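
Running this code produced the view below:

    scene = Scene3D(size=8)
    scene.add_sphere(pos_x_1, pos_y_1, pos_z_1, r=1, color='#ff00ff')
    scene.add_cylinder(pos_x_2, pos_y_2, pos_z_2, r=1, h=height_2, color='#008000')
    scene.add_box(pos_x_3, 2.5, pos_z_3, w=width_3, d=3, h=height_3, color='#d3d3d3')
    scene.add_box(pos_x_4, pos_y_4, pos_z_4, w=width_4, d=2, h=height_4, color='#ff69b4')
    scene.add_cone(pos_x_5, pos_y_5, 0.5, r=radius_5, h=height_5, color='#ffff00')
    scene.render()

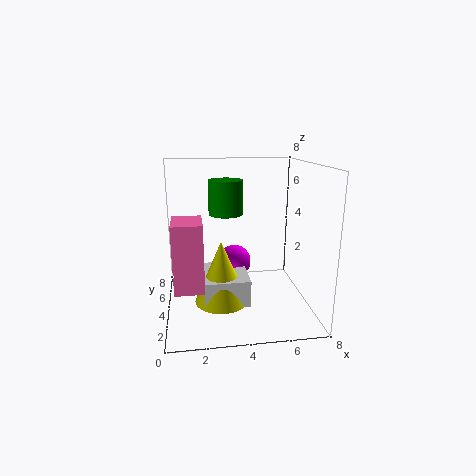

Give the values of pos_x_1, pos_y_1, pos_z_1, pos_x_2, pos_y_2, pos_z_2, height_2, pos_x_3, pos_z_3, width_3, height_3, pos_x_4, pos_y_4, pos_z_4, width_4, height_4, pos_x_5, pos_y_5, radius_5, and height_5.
pos_x_1 = 4, pos_y_1 = 5.5, pos_z_1 = 2, pos_x_2 = 3.5, pos_y_2 = 5.5, pos_z_2 = 5, height_2 = 2, pos_x_3 = 2, pos_z_3 = 0.5, width_3 = 2.5, height_3 = 1.5, pos_x_4 = 0.5, pos_y_4 = 1.5, pos_z_4 = 2, width_4 = 1.5, height_4 = 3.5, pos_x_5 = 3, pos_y_5 = 3.5, radius_5 = 1.5, height_5 = 3.5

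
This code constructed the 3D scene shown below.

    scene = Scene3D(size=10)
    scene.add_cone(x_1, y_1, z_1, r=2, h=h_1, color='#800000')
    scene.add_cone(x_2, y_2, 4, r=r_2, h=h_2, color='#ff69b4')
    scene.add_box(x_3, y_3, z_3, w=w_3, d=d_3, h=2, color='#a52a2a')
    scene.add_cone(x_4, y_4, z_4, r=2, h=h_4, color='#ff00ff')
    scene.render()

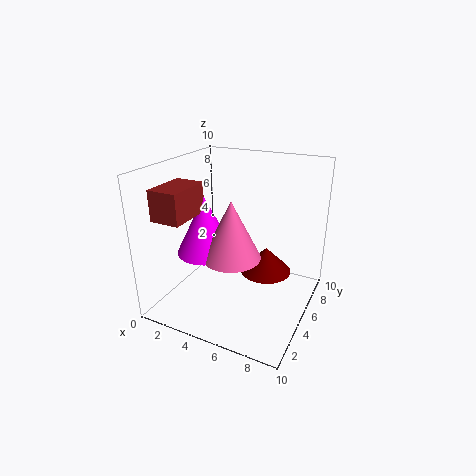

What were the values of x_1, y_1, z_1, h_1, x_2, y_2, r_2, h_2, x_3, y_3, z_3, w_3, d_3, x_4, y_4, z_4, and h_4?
x_1 = 6; y_1 = 8; z_1 = 1; h_1 = 2; x_2 = 5; y_2 = 4; r_2 = 2; h_2 = 4; x_3 = 1; y_3 = 1; z_3 = 7; w_3 = 2; d_3 = 3; x_4 = 3; y_4 = 4; z_4 = 4; h_4 = 4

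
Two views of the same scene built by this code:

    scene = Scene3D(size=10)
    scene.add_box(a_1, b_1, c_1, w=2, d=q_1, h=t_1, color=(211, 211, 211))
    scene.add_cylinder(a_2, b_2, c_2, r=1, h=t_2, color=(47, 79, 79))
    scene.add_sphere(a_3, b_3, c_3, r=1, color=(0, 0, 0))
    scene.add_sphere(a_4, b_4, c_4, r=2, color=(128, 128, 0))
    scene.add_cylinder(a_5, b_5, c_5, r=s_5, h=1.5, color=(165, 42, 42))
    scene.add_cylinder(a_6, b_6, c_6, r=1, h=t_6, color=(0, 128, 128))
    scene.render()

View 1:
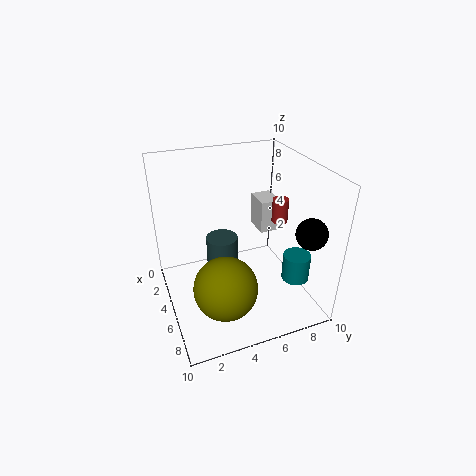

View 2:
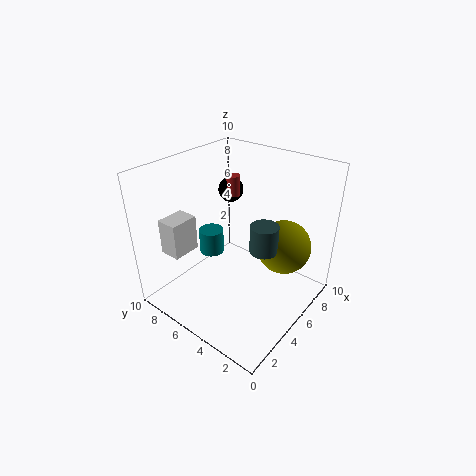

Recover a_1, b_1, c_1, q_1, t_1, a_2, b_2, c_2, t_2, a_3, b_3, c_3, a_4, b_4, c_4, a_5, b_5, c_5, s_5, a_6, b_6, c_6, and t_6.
a_1 = 1.5, b_1 = 7.5, c_1 = 4, q_1 = 1.5, t_1 = 2.5, a_2 = 6, b_2 = 3.5, c_2 = 4, t_2 = 2, a_3 = 8.5, b_3 = 8.5, c_3 = 6.5, a_4 = 8, b_4 = 3, c_4 = 3.5, a_5 = 7, b_5 = 7, c_5 = 7, s_5 = 0.5, a_6 = 6.5, b_6 = 9, c_6 = 1.5, t_6 = 2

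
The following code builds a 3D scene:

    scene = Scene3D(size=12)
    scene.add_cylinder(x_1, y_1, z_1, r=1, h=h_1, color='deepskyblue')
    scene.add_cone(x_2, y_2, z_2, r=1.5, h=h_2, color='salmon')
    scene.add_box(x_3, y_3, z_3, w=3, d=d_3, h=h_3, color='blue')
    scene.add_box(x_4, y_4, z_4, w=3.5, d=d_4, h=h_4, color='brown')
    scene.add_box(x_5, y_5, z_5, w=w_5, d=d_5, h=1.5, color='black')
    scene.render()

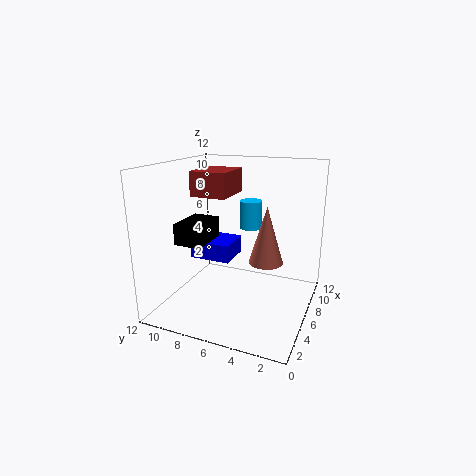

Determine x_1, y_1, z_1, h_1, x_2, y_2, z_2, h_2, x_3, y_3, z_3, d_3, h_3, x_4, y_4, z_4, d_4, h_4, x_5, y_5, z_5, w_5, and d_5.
x_1 = 9
y_1 = 6
z_1 = 6
h_1 = 2.5
x_2 = 7.5
y_2 = 4
z_2 = 3.5
h_2 = 5
x_3 = 5
y_3 = 6.5
z_3 = 4
d_3 = 3.5
h_3 = 1.5
x_4 = 4.5
y_4 = 6.5
z_4 = 9.5
d_4 = 3
h_4 = 2
x_5 = 0.5
y_5 = 6.5
z_5 = 7
w_5 = 3
d_5 = 2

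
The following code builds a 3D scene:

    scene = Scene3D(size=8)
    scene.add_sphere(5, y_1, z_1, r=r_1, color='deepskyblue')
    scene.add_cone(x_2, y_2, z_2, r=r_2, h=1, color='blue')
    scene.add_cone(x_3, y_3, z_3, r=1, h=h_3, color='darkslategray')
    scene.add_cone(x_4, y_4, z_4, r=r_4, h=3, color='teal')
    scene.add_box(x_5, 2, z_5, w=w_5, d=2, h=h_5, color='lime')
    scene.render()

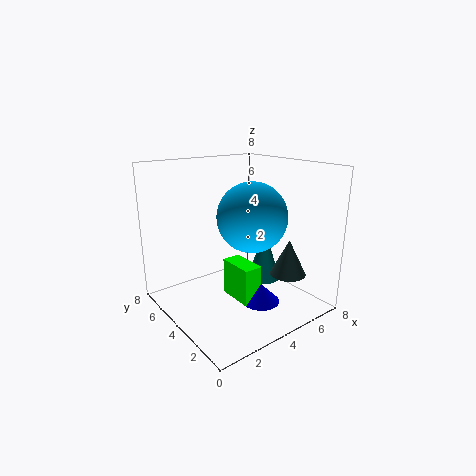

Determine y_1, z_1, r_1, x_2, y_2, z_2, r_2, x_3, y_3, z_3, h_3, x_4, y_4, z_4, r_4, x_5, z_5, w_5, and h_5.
y_1 = 4; z_1 = 5; r_1 = 2; x_2 = 4; y_2 = 2; z_2 = 1; r_2 = 1; x_3 = 6; y_3 = 2; z_3 = 2; h_3 = 2; x_4 = 6; y_4 = 4; z_4 = 1; r_4 = 1; x_5 = 3; z_5 = 1; w_5 = 1; h_5 = 2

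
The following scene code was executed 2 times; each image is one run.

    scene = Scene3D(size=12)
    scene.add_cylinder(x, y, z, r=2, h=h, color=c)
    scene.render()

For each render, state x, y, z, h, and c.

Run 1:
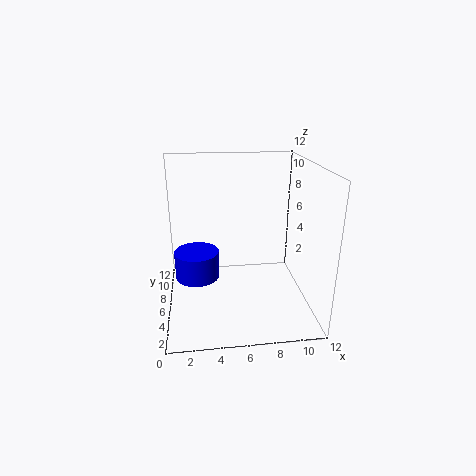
x = 2.5; y = 8; z = 1.5; h = 2.5; c = 'blue'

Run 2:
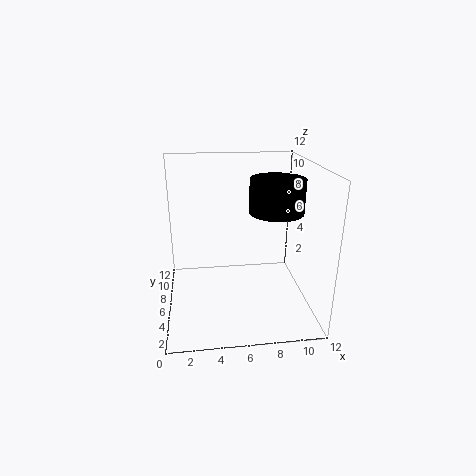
x = 8.5; y = 3.5; z = 9; h = 2.5; c = 'black'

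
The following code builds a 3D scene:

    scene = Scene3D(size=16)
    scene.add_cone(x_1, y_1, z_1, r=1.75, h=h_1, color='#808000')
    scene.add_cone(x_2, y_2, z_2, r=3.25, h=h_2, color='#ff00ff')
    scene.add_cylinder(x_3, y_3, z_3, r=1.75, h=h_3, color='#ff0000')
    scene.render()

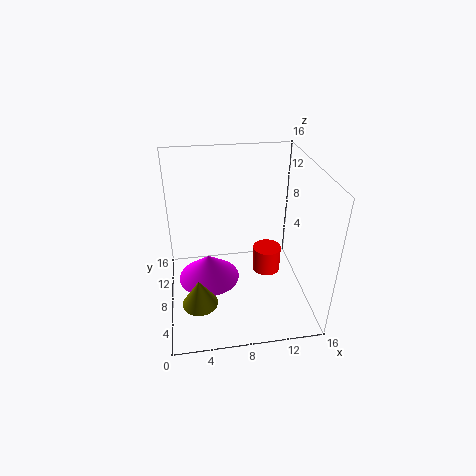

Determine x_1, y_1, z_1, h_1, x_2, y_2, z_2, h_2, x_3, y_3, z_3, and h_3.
x_1 = 3.25; y_1 = 2.25; z_1 = 4.5; h_1 = 2.75; x_2 = 4.5; y_2 = 6.25; z_2 = 4.5; h_2 = 2.75; x_3 = 12.25; y_3 = 11; z_3 = 1; h_3 = 3.25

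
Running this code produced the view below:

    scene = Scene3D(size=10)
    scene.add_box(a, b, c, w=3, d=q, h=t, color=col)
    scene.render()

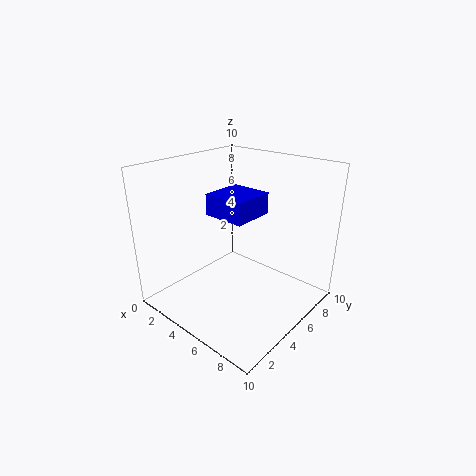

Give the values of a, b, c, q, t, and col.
a = 3; b = 4; c = 6.5; q = 3; t = 1.5; col = 'blue'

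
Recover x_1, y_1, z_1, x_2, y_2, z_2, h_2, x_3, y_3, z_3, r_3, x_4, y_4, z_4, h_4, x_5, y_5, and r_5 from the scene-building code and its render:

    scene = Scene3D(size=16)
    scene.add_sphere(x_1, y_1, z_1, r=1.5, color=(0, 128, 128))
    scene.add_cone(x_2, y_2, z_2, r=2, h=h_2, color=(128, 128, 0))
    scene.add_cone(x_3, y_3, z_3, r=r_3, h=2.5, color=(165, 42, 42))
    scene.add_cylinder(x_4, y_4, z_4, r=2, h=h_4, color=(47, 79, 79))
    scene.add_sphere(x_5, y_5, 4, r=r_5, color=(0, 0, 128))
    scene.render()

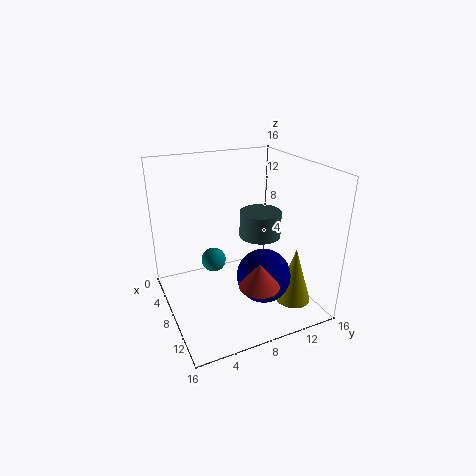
x_1 = 4; y_1 = 6.5; z_1 = 3.5; x_2 = 11.5; y_2 = 13.5; z_2 = 0.5; h_2 = 6.5; x_3 = 14; y_3 = 7.5; z_3 = 5.5; r_3 = 2; x_4 = 12; y_4 = 8.5; z_4 = 10; h_4 = 2.5; x_5 = 10.5; y_5 = 10; r_5 = 3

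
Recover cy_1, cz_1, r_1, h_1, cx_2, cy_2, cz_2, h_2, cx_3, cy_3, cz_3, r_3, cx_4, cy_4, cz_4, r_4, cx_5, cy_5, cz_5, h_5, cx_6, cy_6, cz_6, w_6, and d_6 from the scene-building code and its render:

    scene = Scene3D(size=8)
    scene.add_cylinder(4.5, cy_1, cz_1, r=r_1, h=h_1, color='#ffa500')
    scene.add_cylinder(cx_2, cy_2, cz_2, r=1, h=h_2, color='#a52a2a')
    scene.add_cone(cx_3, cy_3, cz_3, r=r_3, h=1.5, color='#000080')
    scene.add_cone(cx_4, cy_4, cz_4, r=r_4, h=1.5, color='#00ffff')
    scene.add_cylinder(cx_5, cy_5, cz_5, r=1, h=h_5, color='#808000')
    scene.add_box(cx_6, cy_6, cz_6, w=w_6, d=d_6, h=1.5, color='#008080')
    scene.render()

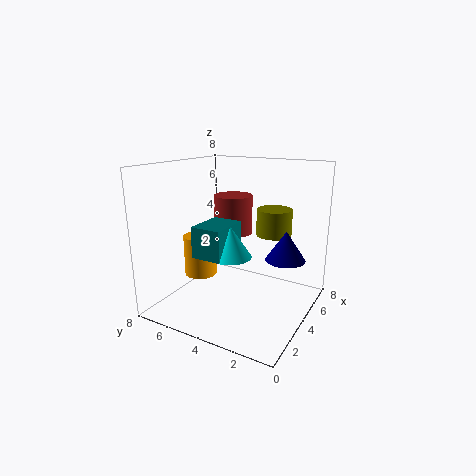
cy_1 = 7, cz_1 = 1, r_1 = 1, h_1 = 2.5, cx_2 = 3.5, cy_2 = 4, cz_2 = 4.5, h_2 = 2, cx_3 = 3.5, cy_3 = 1, cz_3 = 3.5, r_3 = 1, cx_4 = 1.5, cy_4 = 3, cz_4 = 4, r_4 = 1, cx_5 = 5.5, cy_5 = 2.5, cz_5 = 4, h_5 = 1.5, cx_6 = 0.5, cy_6 = 3, cz_6 = 4, w_6 = 2, d_6 = 1.5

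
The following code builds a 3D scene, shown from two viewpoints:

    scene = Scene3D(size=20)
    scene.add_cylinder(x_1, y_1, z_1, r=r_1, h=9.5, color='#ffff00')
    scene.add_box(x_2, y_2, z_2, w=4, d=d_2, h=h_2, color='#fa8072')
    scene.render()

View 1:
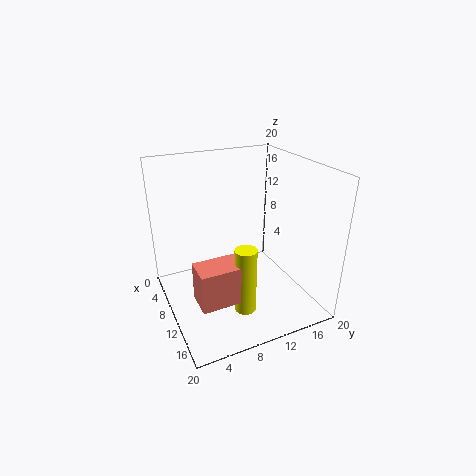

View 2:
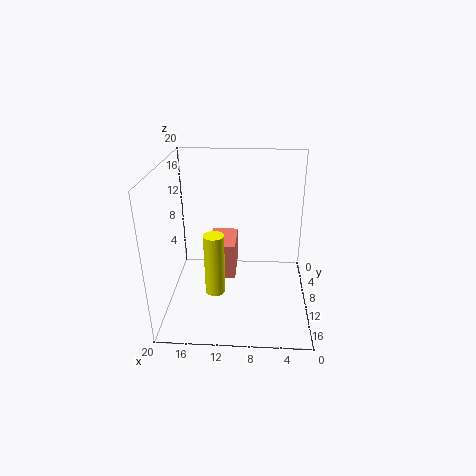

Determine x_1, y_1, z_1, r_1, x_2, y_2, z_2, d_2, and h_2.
x_1 = 13.5
y_1 = 9.5
z_1 = 0.5
r_1 = 1.5
x_2 = 10.5
y_2 = 3
z_2 = 2.5
d_2 = 6
h_2 = 5.5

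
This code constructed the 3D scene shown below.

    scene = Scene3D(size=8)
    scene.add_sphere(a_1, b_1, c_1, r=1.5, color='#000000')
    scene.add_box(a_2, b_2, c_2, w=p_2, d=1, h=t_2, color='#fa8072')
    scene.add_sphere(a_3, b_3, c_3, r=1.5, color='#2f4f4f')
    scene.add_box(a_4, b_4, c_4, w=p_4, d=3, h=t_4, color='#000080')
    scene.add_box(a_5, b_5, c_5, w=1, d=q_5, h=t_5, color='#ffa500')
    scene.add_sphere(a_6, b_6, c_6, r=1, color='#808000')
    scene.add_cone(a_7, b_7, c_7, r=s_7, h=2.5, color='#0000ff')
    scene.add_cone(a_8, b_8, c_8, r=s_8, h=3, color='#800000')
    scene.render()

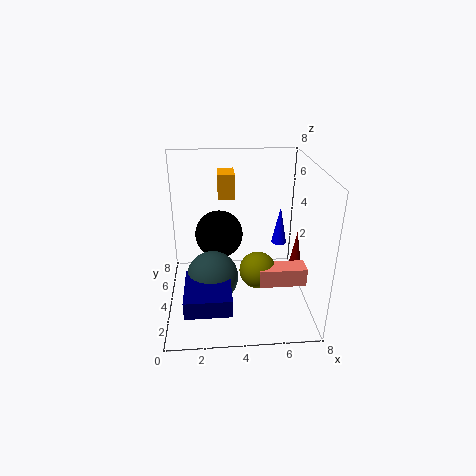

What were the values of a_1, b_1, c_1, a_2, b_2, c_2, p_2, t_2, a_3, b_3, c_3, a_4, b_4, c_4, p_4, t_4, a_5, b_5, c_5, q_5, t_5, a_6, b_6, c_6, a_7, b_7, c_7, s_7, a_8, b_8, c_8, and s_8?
a_1 = 3, b_1 = 6.5, c_1 = 3, a_2 = 5, b_2 = 2, c_2 = 2, p_2 = 2.5, t_2 = 1, a_3 = 2.5, b_3 = 4, c_3 = 1.5, a_4 = 1, b_4 = 1, c_4 = 1, p_4 = 2.5, t_4 = 1, a_5 = 3, b_5 = 6, c_5 = 5.5, q_5 = 1.5, t_5 = 1.5, a_6 = 5, b_6 = 3, c_6 = 2.5, a_7 = 7, b_7 = 7, c_7 = 2, s_7 = 0.5, a_8 = 7.5, b_8 = 4.5, c_8 = 1, s_8 = 0.5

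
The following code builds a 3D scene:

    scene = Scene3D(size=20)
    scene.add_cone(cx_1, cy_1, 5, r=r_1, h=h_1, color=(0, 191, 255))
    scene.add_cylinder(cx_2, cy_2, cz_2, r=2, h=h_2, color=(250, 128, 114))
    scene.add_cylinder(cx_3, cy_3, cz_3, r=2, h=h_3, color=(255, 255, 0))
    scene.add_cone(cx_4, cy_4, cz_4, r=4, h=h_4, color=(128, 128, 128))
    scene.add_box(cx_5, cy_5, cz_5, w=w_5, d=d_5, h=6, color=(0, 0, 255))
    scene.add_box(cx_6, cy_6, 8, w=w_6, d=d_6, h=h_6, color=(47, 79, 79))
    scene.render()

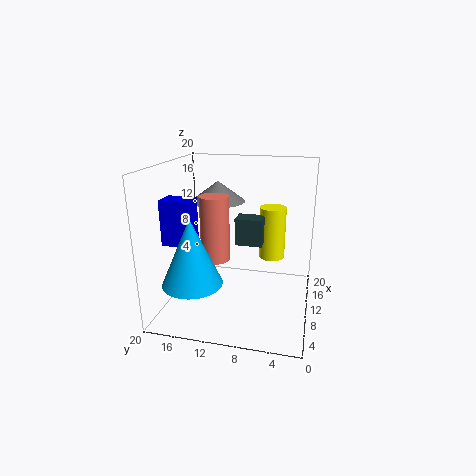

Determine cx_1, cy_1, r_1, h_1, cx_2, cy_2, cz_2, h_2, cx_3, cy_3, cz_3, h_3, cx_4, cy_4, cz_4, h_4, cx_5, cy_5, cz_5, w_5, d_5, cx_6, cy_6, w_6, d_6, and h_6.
cx_1 = 5; cy_1 = 15; r_1 = 4; h_1 = 9; cx_2 = 9; cy_2 = 13; cz_2 = 7; h_2 = 9; cx_3 = 16; cy_3 = 6; cz_3 = 5; h_3 = 8; cx_4 = 14; cy_4 = 14; cz_4 = 14; h_4 = 3; cx_5 = 5; cy_5 = 15; cz_5 = 10; w_5 = 3; d_5 = 4; cx_6 = 12; cy_6 = 7; w_6 = 3; d_6 = 4; h_6 = 4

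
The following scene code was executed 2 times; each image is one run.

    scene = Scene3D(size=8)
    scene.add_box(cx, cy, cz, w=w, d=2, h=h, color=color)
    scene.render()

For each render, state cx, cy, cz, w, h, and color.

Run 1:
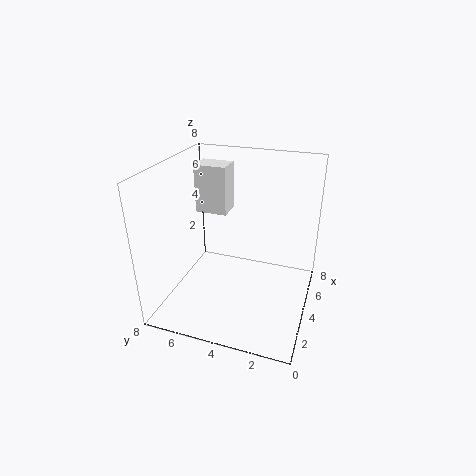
cx = 6; cy = 5.5; cz = 4.25; w = 1.5; h = 3; color = 'white'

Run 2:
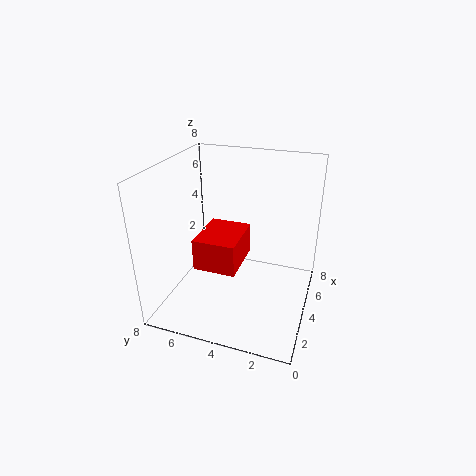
cx = 0.5; cy = 3; cz = 4; w = 2.5; h = 1.5; color = 'red'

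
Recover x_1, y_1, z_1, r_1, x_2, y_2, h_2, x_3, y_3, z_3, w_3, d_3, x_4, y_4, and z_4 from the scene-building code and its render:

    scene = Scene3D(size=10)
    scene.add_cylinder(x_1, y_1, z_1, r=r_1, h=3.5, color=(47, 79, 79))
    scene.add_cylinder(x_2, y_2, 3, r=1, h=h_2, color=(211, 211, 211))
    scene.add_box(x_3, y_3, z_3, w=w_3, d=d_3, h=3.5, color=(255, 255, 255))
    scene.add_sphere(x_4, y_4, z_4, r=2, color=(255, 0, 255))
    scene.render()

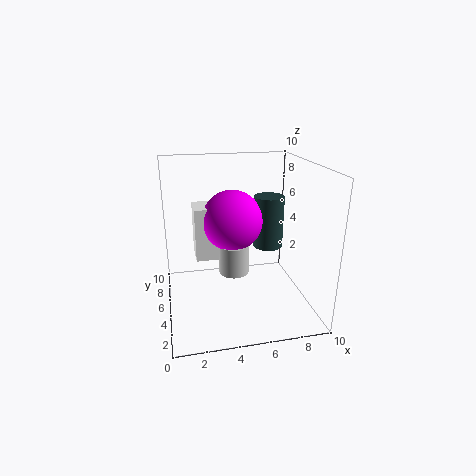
x_1 = 7; y_1 = 4.5; z_1 = 4.5; r_1 = 1; x_2 = 4.5; y_2 = 4; h_2 = 2; x_3 = 2; y_3 = 4; z_3 = 4; w_3 = 2; d_3 = 2; x_4 = 4.5; y_4 = 4.5; z_4 = 6.5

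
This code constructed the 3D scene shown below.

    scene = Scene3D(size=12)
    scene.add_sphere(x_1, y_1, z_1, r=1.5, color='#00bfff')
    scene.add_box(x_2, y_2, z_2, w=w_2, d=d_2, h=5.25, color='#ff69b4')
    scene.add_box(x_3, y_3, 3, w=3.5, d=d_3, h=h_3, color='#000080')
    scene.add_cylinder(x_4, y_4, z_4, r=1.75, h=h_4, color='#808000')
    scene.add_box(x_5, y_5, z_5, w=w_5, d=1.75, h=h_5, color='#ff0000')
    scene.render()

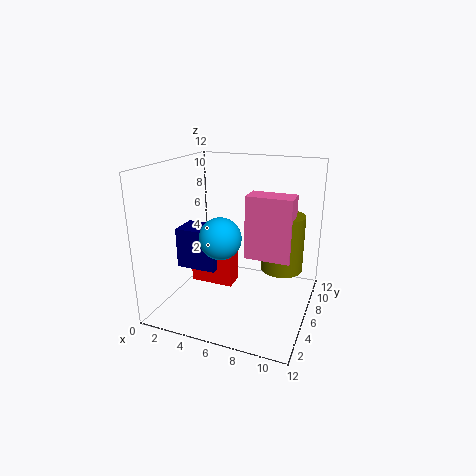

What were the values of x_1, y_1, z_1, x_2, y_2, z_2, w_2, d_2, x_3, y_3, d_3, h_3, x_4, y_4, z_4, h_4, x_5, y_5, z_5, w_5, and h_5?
x_1 = 6.25; y_1 = 2; z_1 = 7.5; x_2 = 6.75; y_2 = 5.5; z_2 = 4.5; w_2 = 3.75; d_2 = 2; x_3 = 0.75; y_3 = 4.75; d_3 = 2.5; h_3 = 3.5; x_4 = 9.5; y_4 = 7.25; z_4 = 3.25; h_4 = 4.75; x_5 = 1.75; y_5 = 5.5; z_5 = 1.5; w_5 = 3.75; h_5 = 3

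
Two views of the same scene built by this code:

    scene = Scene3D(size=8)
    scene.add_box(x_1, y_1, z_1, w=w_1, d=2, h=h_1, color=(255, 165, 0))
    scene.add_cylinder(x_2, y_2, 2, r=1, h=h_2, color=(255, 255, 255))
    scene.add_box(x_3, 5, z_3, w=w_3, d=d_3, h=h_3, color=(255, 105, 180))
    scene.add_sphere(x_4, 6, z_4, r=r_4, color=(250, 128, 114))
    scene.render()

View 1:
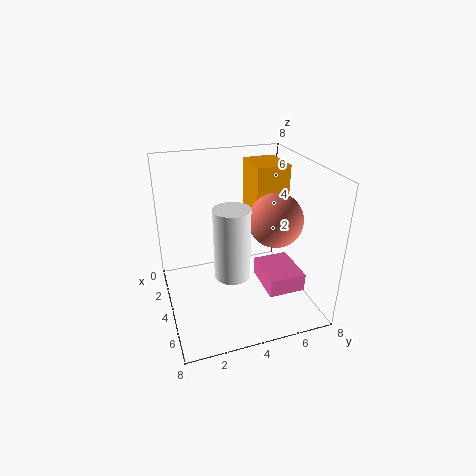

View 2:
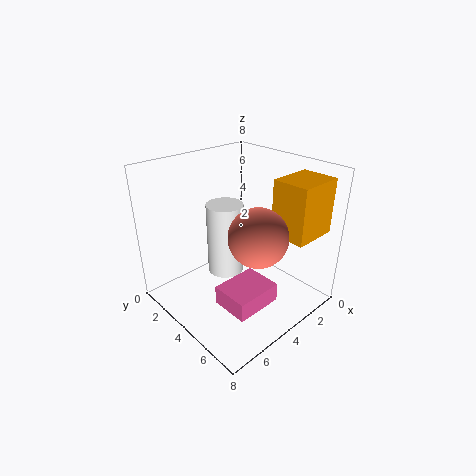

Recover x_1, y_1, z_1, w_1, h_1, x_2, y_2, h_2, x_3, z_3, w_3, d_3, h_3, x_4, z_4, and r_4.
x_1 = 0.5
y_1 = 5.5
z_1 = 4.5
w_1 = 2.5
h_1 = 3
x_2 = 4.5
y_2 = 3.5
h_2 = 4
x_3 = 4
z_3 = 1.5
w_3 = 2.5
d_3 = 2
h_3 = 1
x_4 = 4.5
z_4 = 5
r_4 = 1.5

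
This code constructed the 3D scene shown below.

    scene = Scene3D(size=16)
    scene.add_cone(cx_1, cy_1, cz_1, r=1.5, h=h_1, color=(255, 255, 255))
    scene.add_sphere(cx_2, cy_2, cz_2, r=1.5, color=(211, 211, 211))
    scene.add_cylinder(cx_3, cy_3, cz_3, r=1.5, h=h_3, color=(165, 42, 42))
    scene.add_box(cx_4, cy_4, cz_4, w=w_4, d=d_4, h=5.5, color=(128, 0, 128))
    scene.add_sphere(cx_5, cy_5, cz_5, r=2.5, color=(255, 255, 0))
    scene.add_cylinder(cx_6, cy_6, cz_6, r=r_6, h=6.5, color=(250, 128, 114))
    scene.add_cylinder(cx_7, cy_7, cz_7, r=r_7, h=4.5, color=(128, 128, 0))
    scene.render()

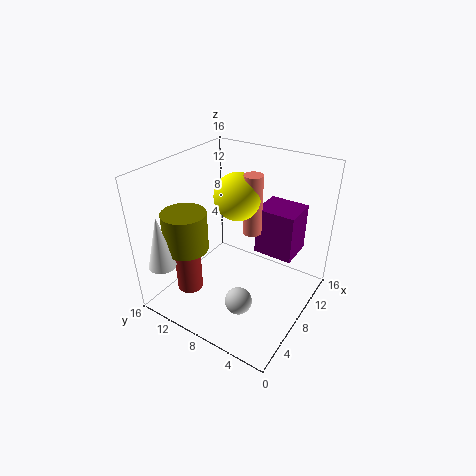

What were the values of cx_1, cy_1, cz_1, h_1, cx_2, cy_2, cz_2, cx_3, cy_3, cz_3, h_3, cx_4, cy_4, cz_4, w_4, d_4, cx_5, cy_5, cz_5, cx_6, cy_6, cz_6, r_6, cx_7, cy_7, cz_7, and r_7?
cx_1 = 2
cy_1 = 14
cz_1 = 5.5
h_1 = 6
cx_2 = 5
cy_2 = 6
cz_2 = 2
cx_3 = 5
cy_3 = 13
cz_3 = 1
h_3 = 5
cx_4 = 10
cy_4 = 2.5
cz_4 = 5.5
w_4 = 4
d_4 = 4.5
cx_5 = 8
cy_5 = 8
cz_5 = 13
cx_6 = 8.5
cy_6 = 6.5
cz_6 = 9
r_6 = 1
cx_7 = 5
cy_7 = 13
cz_7 = 6.5
r_7 = 2.5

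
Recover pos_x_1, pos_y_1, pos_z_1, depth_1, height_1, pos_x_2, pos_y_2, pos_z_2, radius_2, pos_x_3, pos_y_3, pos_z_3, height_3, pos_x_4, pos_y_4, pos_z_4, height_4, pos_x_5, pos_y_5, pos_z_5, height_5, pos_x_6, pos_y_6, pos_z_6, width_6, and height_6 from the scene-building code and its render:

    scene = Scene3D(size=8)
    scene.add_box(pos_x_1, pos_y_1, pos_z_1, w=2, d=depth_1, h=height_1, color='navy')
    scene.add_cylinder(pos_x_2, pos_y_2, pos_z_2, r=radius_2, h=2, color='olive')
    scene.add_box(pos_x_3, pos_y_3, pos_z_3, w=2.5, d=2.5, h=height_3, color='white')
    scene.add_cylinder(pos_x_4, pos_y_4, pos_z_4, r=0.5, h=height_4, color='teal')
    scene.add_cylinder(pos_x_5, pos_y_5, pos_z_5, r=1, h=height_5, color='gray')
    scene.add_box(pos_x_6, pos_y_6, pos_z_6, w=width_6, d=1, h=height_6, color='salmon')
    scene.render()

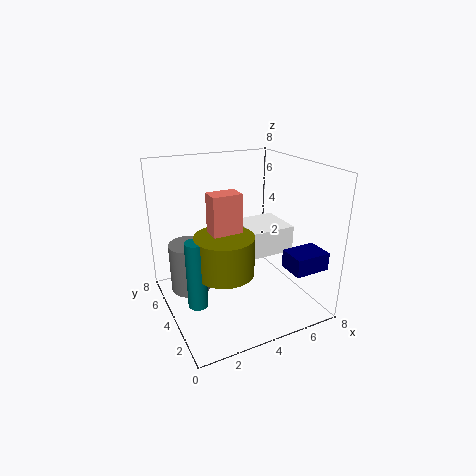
pos_x_1 = 6
pos_y_1 = 1
pos_z_1 = 2.5
depth_1 = 1.5
height_1 = 1
pos_x_2 = 2.5
pos_y_2 = 2.5
pos_z_2 = 3
radius_2 = 1.5
pos_x_3 = 4.5
pos_y_3 = 3
pos_z_3 = 3
height_3 = 1.5
pos_x_4 = 1
pos_y_4 = 2.5
pos_z_4 = 1.5
height_4 = 3.5
pos_x_5 = 1
pos_y_5 = 3.5
pos_z_5 = 2
height_5 = 2.5
pos_x_6 = 2
pos_y_6 = 2.5
pos_z_6 = 4.5
width_6 = 1.5
height_6 = 2.5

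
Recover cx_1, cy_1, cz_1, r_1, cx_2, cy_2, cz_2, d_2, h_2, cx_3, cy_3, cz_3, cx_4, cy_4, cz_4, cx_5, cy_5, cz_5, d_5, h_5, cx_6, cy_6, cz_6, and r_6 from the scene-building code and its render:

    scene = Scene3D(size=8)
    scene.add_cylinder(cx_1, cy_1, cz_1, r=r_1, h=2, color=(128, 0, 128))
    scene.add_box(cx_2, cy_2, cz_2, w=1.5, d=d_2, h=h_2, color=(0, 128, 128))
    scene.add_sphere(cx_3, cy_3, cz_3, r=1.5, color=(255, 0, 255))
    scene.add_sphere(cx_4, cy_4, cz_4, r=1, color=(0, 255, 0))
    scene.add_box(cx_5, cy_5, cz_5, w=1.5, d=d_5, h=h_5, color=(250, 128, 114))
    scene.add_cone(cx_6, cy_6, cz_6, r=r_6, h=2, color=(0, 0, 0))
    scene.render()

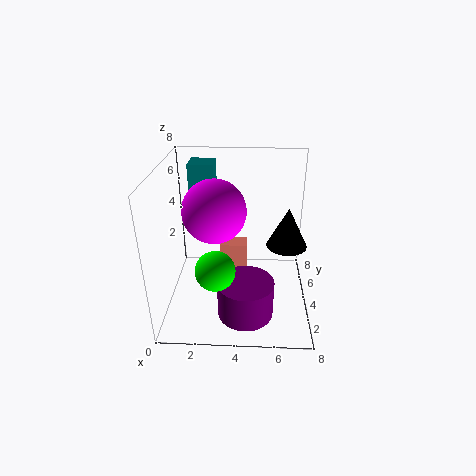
cx_1 = 4.5; cy_1 = 2; cz_1 = 0.5; r_1 = 1.5; cx_2 = 1; cy_2 = 6; cz_2 = 5; d_2 = 1.5; h_2 = 2.5; cx_3 = 3; cy_3 = 2; cz_3 = 6.5; cx_4 = 3; cy_4 = 1.5; cz_4 = 3.5; cx_5 = 3; cy_5 = 4; cz_5 = 0.5; d_5 = 1; h_5 = 3; cx_6 = 6.5; cy_6 = 2.5; cz_6 = 4.5; r_6 = 1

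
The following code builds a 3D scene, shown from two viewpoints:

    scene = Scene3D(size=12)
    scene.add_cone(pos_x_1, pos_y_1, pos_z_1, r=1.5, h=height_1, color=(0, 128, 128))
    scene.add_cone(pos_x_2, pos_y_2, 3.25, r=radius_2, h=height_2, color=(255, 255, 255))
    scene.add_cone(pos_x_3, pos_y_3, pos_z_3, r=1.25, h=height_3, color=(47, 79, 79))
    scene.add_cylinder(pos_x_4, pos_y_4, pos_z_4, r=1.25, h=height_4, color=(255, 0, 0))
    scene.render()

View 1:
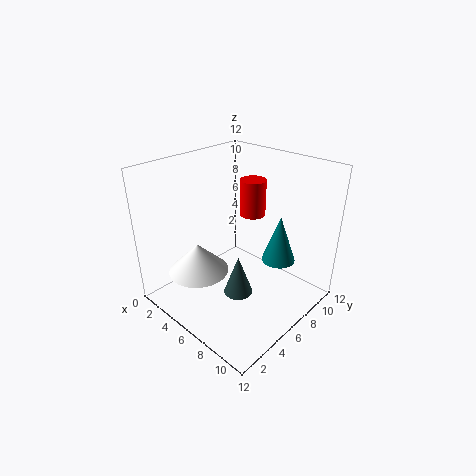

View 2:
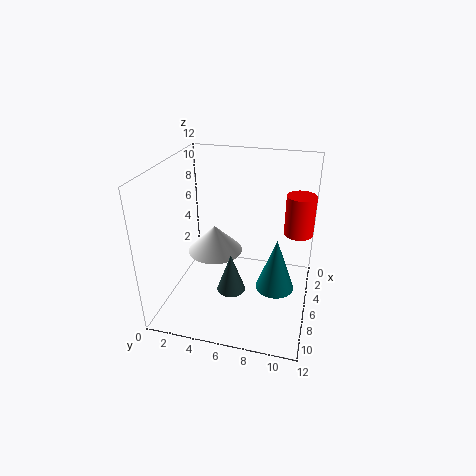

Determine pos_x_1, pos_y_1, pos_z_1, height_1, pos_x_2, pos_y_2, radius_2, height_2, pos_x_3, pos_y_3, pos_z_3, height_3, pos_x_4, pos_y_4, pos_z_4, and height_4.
pos_x_1 = 7.75
pos_y_1 = 9.5
pos_z_1 = 3
height_1 = 4.25
pos_x_2 = 4
pos_y_2 = 3.25
radius_2 = 2.5
height_2 = 2.5
pos_x_3 = 6.5
pos_y_3 = 5.5
pos_z_3 = 1
height_3 = 3.5
pos_x_4 = 3.5
pos_y_4 = 10.75
pos_z_4 = 5.75
height_4 = 3.5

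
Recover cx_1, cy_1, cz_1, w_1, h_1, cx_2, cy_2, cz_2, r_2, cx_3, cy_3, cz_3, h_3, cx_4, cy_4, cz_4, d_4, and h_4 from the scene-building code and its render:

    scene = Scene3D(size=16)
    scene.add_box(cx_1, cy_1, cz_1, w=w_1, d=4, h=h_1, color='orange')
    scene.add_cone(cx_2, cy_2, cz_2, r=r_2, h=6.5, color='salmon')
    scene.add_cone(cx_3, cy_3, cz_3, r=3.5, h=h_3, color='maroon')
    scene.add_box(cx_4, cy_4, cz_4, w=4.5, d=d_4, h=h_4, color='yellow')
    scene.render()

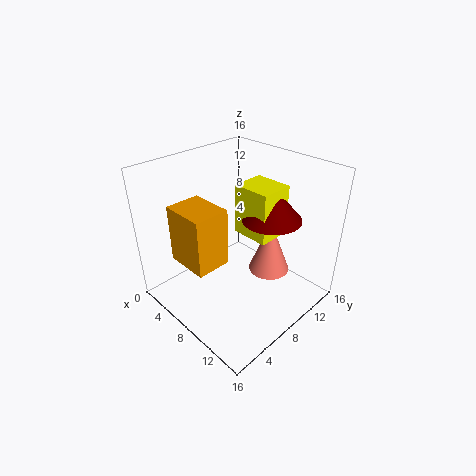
cx_1 = 3
cy_1 = 2.5
cz_1 = 5.5
w_1 = 5
h_1 = 6.5
cx_2 = 9
cy_2 = 12.5
cz_2 = 2
r_2 = 2.5
cx_3 = 9
cy_3 = 12.5
cz_3 = 9
h_3 = 4
cx_4 = 5.5
cy_4 = 10
cz_4 = 7
d_4 = 4
h_4 = 6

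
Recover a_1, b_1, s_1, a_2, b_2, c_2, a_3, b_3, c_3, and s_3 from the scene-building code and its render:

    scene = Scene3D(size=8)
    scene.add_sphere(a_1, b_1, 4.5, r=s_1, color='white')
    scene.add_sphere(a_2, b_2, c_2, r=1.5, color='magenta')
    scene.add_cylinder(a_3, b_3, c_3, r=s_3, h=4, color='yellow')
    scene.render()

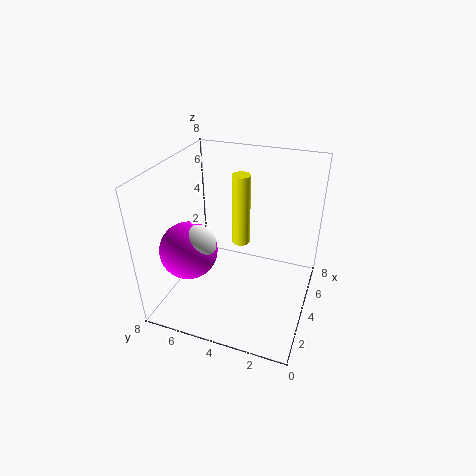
a_1 = 2
b_1 = 5.5
s_1 = 1
a_2 = 2
b_2 = 6
c_2 = 4
a_3 = 4.5
b_3 = 4
c_3 = 3.5
s_3 = 0.5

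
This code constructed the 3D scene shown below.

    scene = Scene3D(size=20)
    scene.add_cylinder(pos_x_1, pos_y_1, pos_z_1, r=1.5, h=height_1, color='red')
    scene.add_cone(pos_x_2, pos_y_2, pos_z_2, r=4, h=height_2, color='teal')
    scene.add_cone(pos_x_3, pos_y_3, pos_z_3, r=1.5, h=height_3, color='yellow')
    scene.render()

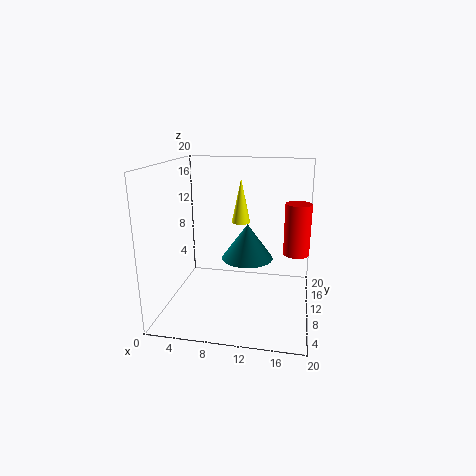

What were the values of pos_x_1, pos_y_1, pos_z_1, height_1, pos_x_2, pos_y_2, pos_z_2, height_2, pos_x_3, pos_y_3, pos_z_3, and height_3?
pos_x_1 = 18, pos_y_1 = 4.5, pos_z_1 = 10.5, height_1 = 6, pos_x_2 = 10.5, pos_y_2 = 15, pos_z_2 = 5, height_2 = 5.5, pos_x_3 = 9, pos_y_3 = 17.5, pos_z_3 = 10, height_3 = 7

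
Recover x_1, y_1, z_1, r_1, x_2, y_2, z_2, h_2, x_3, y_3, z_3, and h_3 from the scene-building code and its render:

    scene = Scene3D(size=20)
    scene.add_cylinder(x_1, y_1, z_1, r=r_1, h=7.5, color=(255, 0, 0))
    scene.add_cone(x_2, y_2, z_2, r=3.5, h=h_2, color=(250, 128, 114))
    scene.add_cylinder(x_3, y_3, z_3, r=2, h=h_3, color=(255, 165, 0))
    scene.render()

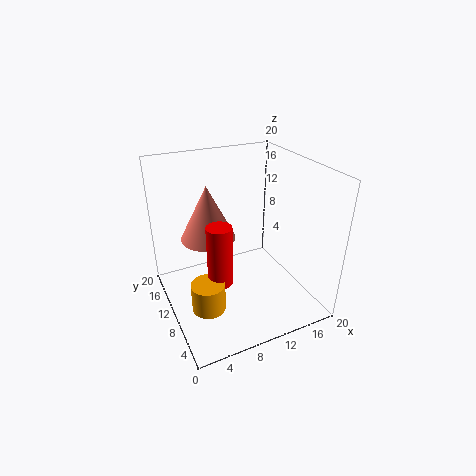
x_1 = 5
y_1 = 4.5
z_1 = 8
r_1 = 1.5
x_2 = 5.5
y_2 = 9.5
z_2 = 11.5
h_2 = 7
x_3 = 3
y_3 = 3.5
z_3 = 5.5
h_3 = 3.5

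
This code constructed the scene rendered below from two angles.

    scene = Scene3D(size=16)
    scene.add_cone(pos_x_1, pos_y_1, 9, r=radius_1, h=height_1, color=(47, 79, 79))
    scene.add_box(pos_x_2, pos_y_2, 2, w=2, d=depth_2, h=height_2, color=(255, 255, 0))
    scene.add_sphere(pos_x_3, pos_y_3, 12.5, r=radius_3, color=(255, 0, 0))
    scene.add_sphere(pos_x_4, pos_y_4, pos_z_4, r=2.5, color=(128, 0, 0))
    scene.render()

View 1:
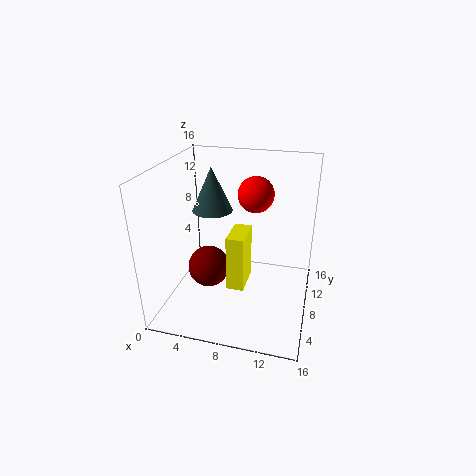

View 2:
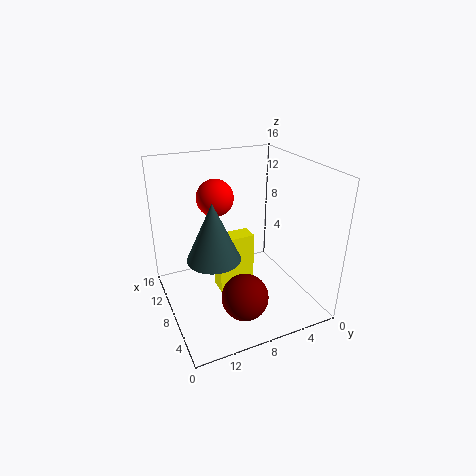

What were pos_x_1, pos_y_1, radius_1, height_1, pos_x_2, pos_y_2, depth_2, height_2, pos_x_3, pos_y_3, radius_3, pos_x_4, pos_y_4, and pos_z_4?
pos_x_1 = 3.5; pos_y_1 = 12.5; radius_1 = 2.5; height_1 = 5.5; pos_x_2 = 7; pos_y_2 = 6.5; depth_2 = 4; height_2 = 6.5; pos_x_3 = 9.5; pos_y_3 = 10; radius_3 = 2; pos_x_4 = 4; pos_y_4 = 9; pos_z_4 = 3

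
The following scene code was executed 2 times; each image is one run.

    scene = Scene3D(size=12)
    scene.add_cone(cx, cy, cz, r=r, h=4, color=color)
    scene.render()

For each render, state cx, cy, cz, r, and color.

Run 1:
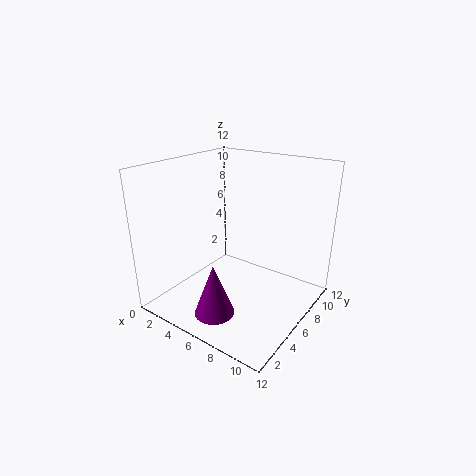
cx = 7; cy = 1.5; cz = 1.75; r = 1.5; color = 'purple'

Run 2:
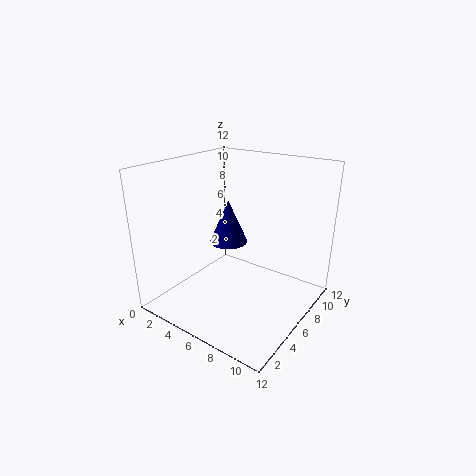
cx = 3.5; cy = 8; cz = 4.25; r = 1.75; color = 'navy'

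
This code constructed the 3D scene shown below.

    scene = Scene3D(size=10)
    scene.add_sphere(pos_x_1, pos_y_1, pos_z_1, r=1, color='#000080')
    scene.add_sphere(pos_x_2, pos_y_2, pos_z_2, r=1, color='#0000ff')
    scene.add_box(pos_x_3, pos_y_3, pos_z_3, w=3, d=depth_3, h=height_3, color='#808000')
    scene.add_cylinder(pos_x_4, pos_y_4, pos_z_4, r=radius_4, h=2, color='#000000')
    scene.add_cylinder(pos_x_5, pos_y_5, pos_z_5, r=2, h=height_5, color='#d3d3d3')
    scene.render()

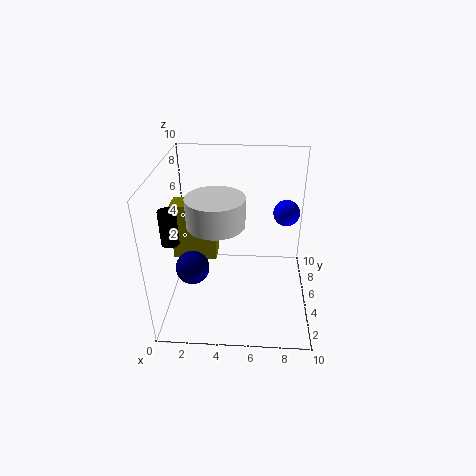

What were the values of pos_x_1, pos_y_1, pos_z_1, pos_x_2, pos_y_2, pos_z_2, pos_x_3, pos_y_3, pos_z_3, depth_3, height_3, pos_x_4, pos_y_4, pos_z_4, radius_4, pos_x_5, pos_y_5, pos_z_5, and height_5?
pos_x_1 = 2.5, pos_y_1 = 1.5, pos_z_1 = 5, pos_x_2 = 8.5, pos_y_2 = 8, pos_z_2 = 5.5, pos_x_3 = 0.5, pos_y_3 = 4.5, pos_z_3 = 3.5, depth_3 = 1.5, height_3 = 4, pos_x_4 = 1.5, pos_y_4 = 1, pos_z_4 = 7, radius_4 = 0.5, pos_x_5 = 3.5, pos_y_5 = 5, pos_z_5 = 6, height_5 = 2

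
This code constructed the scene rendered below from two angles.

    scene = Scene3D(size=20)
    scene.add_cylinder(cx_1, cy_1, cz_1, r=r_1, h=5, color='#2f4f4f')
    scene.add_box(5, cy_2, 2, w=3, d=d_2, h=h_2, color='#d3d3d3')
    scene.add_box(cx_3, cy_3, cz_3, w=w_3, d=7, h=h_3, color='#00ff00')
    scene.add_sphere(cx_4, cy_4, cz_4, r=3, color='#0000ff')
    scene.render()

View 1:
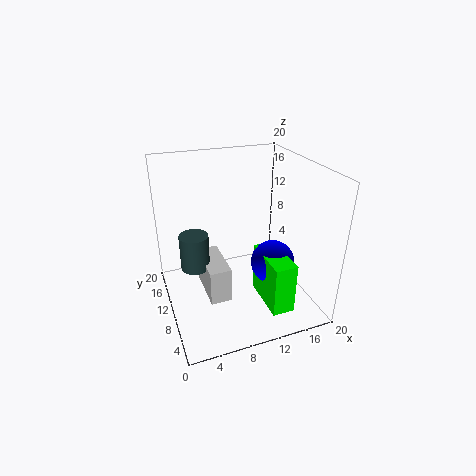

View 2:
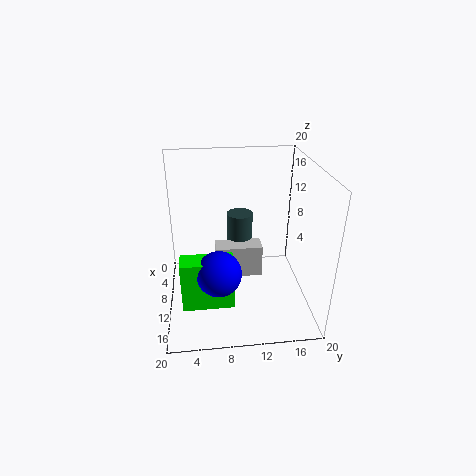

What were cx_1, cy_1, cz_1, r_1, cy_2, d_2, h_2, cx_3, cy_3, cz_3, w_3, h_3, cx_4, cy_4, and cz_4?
cx_1 = 4, cy_1 = 11, cz_1 = 6, r_1 = 2, cy_2 = 7, d_2 = 7, h_2 = 5, cx_3 = 12, cy_3 = 2, cz_3 = 2, w_3 = 3, h_3 = 7, cx_4 = 14, cy_4 = 7, cz_4 = 7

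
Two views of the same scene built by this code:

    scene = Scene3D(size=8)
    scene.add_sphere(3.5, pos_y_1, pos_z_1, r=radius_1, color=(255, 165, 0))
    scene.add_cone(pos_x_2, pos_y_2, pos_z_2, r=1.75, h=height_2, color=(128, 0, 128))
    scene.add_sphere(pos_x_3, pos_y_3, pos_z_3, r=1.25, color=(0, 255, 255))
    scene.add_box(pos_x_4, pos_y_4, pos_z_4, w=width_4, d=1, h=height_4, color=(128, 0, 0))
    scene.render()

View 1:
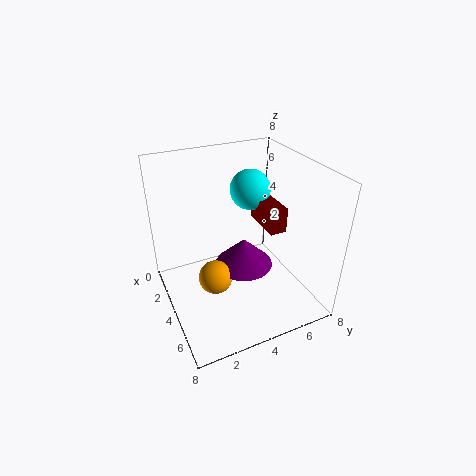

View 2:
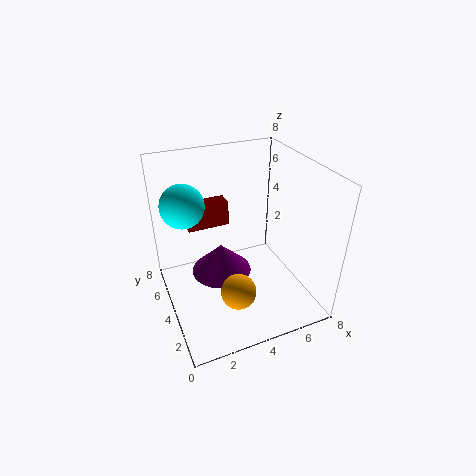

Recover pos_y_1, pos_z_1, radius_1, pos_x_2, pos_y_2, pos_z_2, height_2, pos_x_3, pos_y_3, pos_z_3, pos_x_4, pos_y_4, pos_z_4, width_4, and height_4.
pos_y_1 = 2.75
pos_z_1 = 1.25
radius_1 = 1
pos_x_2 = 3.25
pos_y_2 = 4.75
pos_z_2 = 1.5
height_2 = 1.75
pos_x_3 = 1.5
pos_y_3 = 6
pos_z_3 = 5.5
pos_x_4 = 1.75
pos_y_4 = 6
pos_z_4 = 3.75
width_4 = 2.5
height_4 = 1.5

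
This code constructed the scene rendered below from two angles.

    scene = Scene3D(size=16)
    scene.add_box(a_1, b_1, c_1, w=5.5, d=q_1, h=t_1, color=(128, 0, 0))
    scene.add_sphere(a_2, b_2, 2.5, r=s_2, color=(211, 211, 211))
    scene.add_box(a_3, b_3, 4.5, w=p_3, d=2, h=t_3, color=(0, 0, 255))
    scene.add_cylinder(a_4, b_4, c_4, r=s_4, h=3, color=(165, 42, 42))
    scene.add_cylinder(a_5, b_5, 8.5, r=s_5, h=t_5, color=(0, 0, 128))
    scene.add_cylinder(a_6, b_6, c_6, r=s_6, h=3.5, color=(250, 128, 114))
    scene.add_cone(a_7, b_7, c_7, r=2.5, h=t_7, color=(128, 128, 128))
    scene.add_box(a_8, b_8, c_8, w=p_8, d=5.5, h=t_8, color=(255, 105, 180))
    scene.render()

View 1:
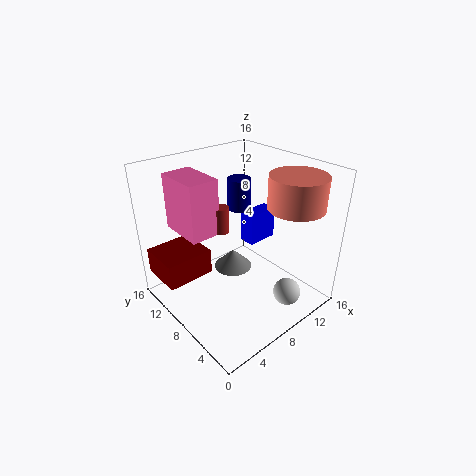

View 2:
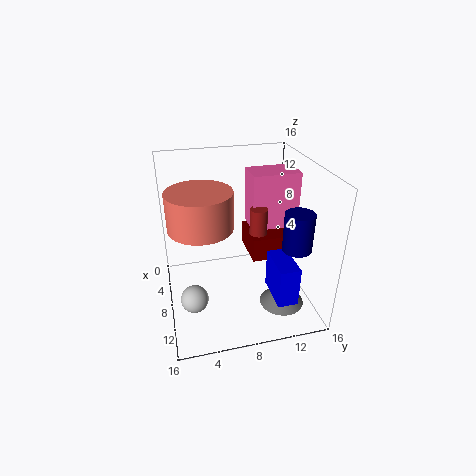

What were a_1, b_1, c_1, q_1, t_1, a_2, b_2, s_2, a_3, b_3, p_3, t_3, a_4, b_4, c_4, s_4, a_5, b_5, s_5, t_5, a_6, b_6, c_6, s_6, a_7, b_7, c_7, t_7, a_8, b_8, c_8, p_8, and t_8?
a_1 = 0.5, b_1 = 10.5, c_1 = 3, q_1 = 5, t_1 = 3, a_2 = 10.5, b_2 = 2.5, s_2 = 1.5, a_3 = 12, b_3 = 10, p_3 = 4, t_3 = 4, a_4 = 7.5, b_4 = 10.5, c_4 = 8, s_4 = 1, a_5 = 12.5, b_5 = 13, s_5 = 1.5, t_5 = 4, a_6 = 12, b_6 = 3.5, c_6 = 12, s_6 = 3, a_7 = 11, b_7 = 12.5, c_7 = 0.5, t_7 = 2.5, a_8 = 3.5, b_8 = 10, c_8 = 8, p_8 = 3.5, t_8 = 6.5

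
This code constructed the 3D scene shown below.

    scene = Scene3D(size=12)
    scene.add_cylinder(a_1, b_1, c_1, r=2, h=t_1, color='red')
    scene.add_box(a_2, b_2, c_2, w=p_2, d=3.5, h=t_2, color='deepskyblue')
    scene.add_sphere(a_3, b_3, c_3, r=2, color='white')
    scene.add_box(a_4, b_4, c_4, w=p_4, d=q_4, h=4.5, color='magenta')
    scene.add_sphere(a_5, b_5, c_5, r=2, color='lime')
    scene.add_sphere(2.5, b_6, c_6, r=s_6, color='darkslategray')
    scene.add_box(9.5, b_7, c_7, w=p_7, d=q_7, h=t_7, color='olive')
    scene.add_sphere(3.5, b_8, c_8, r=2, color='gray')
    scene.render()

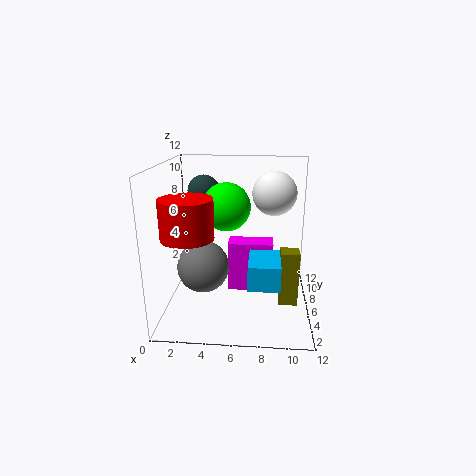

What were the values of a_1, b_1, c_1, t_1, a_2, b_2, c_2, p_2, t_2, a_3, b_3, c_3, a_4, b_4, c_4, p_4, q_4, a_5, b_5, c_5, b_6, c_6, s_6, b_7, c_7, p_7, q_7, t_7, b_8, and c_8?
a_1 = 2.5, b_1 = 3, c_1 = 7, t_1 = 3, a_2 = 7, b_2 = 2.5, c_2 = 3, p_2 = 2.5, t_2 = 2, a_3 = 9, b_3 = 9.5, c_3 = 9, a_4 = 5, b_4 = 7, c_4 = 0.5, p_4 = 4, q_4 = 2, a_5 = 5, b_5 = 6.5, c_5 = 8.5, b_6 = 10, c_6 = 9, s_6 = 1.5, b_7 = 4, c_7 = 1, p_7 = 1.5, q_7 = 1.5, t_7 = 4.5, b_8 = 3.5, c_8 = 4.5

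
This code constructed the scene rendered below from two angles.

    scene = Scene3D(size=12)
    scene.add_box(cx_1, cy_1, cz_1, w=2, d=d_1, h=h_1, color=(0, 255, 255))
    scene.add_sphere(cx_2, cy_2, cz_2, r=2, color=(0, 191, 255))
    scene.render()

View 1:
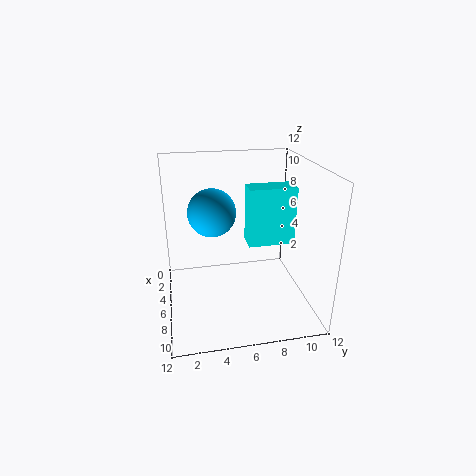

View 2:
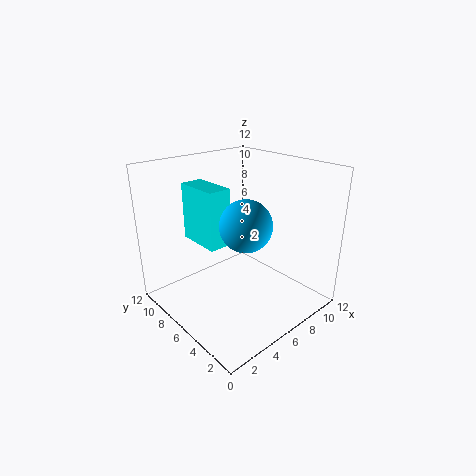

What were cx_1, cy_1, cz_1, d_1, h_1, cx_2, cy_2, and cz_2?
cx_1 = 4
cy_1 = 7
cz_1 = 5
d_1 = 4
h_1 = 5
cx_2 = 5
cy_2 = 4
cz_2 = 8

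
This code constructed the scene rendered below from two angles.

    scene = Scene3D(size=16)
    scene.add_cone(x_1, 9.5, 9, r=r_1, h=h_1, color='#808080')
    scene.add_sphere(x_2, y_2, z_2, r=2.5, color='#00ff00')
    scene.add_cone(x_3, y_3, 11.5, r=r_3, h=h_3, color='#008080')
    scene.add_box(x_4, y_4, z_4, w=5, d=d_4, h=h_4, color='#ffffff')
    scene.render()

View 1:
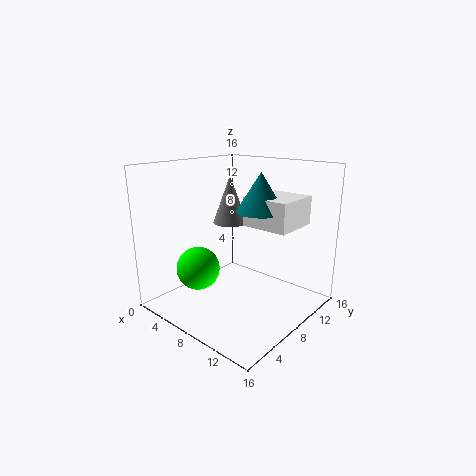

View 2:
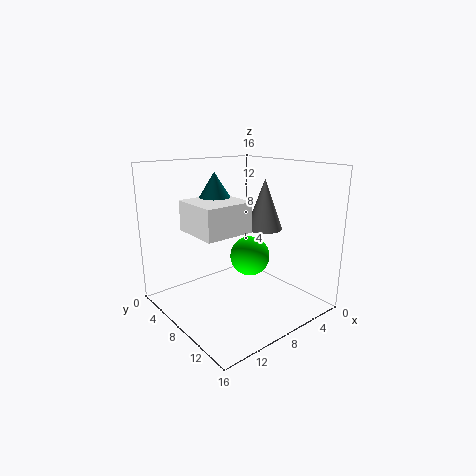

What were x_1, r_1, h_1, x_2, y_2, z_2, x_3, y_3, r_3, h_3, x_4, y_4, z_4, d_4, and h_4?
x_1 = 5.5; r_1 = 2; h_1 = 5.5; x_2 = 4; y_2 = 5.5; z_2 = 4; x_3 = 11; y_3 = 8; r_3 = 2.5; h_3 = 4; x_4 = 9.5; y_4 = 7; z_4 = 10; d_4 = 5; h_4 = 3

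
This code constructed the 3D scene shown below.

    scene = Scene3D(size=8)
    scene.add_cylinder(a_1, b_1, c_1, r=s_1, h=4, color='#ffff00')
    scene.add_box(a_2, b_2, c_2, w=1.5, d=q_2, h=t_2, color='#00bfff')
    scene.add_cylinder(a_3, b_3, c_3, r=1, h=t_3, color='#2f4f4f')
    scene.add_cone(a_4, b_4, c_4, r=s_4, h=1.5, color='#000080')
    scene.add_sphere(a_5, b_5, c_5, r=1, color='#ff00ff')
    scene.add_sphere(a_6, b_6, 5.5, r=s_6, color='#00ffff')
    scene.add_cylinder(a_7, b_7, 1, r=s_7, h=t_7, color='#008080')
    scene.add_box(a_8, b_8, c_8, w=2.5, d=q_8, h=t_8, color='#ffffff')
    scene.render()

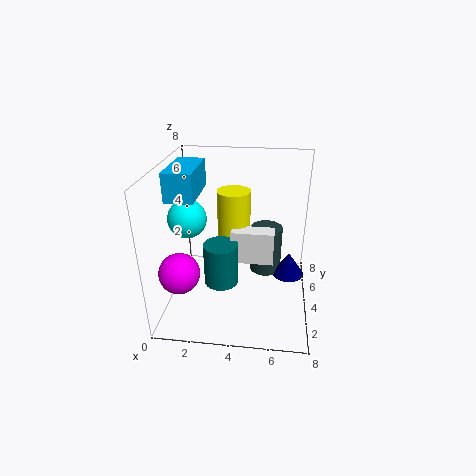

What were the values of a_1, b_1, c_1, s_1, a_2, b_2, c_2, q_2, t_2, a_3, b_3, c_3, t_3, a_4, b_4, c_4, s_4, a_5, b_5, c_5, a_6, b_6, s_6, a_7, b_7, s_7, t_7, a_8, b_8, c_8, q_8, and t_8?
a_1 = 3.5, b_1 = 6, c_1 = 2, s_1 = 1, a_2 = 0.5, b_2 = 2.5, c_2 = 6.5, q_2 = 3, t_2 = 1.5, a_3 = 5.5, b_3 = 6.5, c_3 = 0.5, t_3 = 3, a_4 = 7, b_4 = 6, c_4 = 0.5, s_4 = 1, a_5 = 1.5, b_5 = 1, c_5 = 3.5, a_6 = 1.5, b_6 = 3, s_6 = 1, a_7 = 3, b_7 = 4, s_7 = 1, t_7 = 2.5, a_8 = 3.5, b_8 = 4.5, c_8 = 2, q_8 = 1, t_8 = 2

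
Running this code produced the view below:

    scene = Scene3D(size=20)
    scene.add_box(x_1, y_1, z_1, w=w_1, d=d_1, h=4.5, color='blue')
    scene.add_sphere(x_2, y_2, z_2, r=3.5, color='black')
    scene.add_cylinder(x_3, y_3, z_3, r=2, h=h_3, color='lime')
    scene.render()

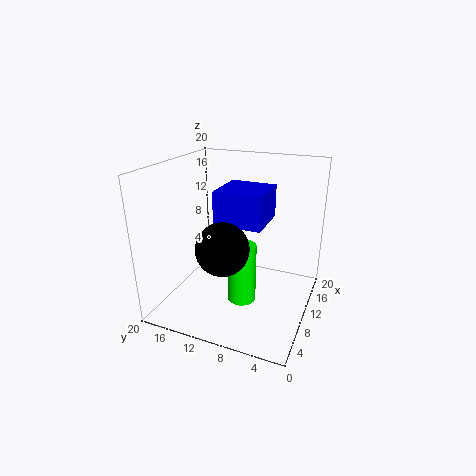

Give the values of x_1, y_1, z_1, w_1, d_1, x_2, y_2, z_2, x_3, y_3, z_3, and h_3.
x_1 = 7.5
y_1 = 6
z_1 = 12.5
w_1 = 6.5
d_1 = 6.5
x_2 = 6
y_2 = 10.5
z_2 = 10
x_3 = 9
y_3 = 9
z_3 = 1
h_3 = 8.5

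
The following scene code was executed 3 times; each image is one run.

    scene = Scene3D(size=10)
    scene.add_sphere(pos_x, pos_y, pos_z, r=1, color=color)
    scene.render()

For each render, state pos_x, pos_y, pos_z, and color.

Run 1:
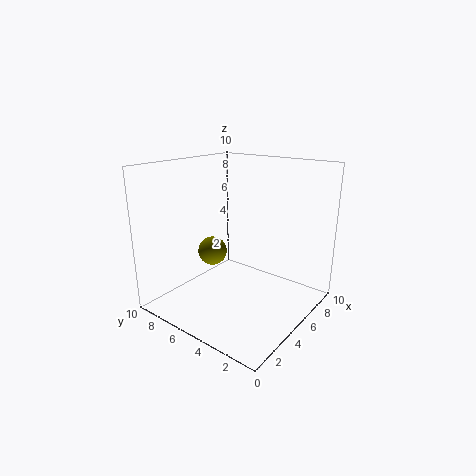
pos_x = 4; pos_y = 6.5; pos_z = 4; color = 'olive'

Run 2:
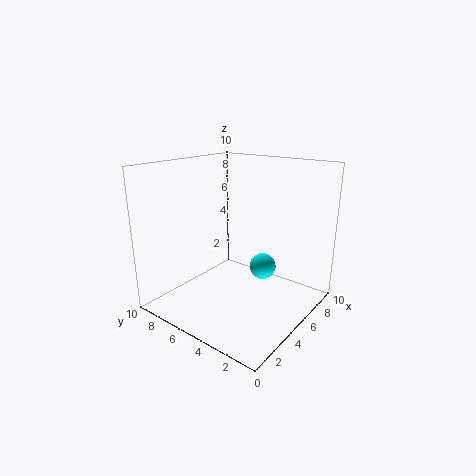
pos_x = 7.5; pos_y = 4.5; pos_z = 2; color = 'cyan'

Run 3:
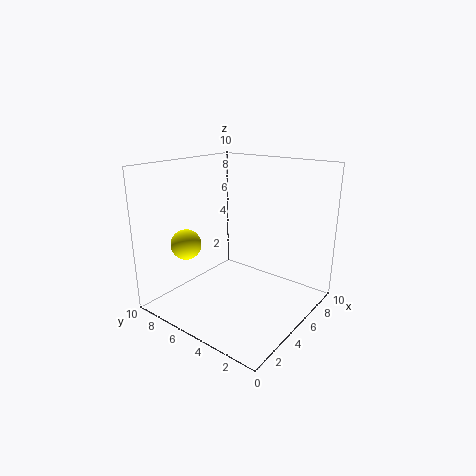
pos_x = 2; pos_y = 7; pos_z = 5; color = 'yellow'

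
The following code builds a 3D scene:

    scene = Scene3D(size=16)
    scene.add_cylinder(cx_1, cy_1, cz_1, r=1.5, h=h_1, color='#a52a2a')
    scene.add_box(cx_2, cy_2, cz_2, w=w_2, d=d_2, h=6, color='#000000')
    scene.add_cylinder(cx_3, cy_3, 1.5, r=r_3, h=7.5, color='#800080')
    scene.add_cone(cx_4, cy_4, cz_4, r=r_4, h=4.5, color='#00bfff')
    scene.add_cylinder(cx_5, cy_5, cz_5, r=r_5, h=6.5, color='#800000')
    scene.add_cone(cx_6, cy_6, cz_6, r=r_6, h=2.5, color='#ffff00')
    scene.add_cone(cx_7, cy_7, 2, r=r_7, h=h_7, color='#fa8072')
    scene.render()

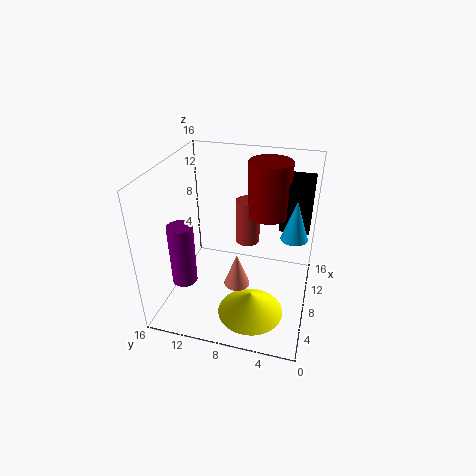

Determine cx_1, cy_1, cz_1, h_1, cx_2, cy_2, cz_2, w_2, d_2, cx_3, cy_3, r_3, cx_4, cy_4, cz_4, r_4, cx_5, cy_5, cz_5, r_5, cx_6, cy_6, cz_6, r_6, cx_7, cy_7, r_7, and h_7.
cx_1 = 12.5, cy_1 = 8, cz_1 = 5, h_1 = 5.5, cx_2 = 11.5, cy_2 = 0.5, cz_2 = 7.5, w_2 = 4, d_2 = 3.5, cx_3 = 7, cy_3 = 14.5, r_3 = 1.5, cx_4 = 9.5, cy_4 = 2, cz_4 = 8, r_4 = 1.5, cx_5 = 12.5, cy_5 = 5.5, cz_5 = 9, r_5 = 2.5, cx_6 = 4, cy_6 = 5.5, cz_6 = 1.5, r_6 = 3.5, cx_7 = 7.5, cy_7 = 8, r_7 = 1.5, h_7 = 4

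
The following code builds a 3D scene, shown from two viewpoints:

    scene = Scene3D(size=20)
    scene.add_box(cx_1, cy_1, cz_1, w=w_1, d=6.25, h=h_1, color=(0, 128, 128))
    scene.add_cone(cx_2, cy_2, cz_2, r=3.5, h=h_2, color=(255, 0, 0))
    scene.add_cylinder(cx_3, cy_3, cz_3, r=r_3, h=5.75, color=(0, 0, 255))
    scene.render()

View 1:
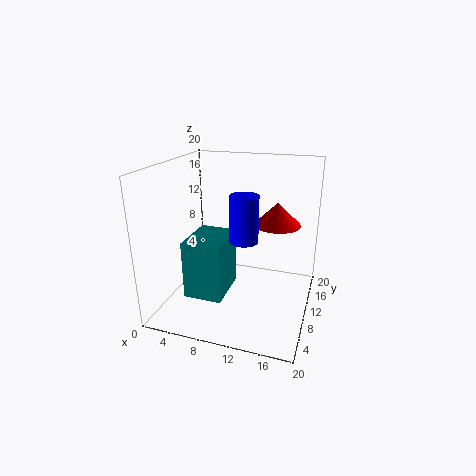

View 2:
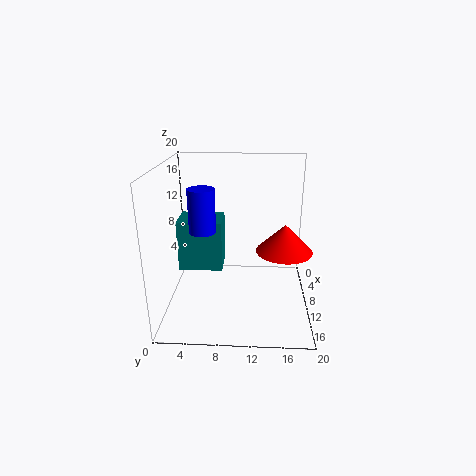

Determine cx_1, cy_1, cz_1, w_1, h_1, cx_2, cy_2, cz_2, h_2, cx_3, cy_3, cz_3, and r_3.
cx_1 = 5.75; cy_1 = 1.5; cz_1 = 5; w_1 = 4.75; h_1 = 7.25; cx_2 = 14.25; cy_2 = 16; cz_2 = 10.25; h_2 = 3.5; cx_3 = 12.25; cy_3 = 5.5; cz_3 = 11.75; r_3 = 1.75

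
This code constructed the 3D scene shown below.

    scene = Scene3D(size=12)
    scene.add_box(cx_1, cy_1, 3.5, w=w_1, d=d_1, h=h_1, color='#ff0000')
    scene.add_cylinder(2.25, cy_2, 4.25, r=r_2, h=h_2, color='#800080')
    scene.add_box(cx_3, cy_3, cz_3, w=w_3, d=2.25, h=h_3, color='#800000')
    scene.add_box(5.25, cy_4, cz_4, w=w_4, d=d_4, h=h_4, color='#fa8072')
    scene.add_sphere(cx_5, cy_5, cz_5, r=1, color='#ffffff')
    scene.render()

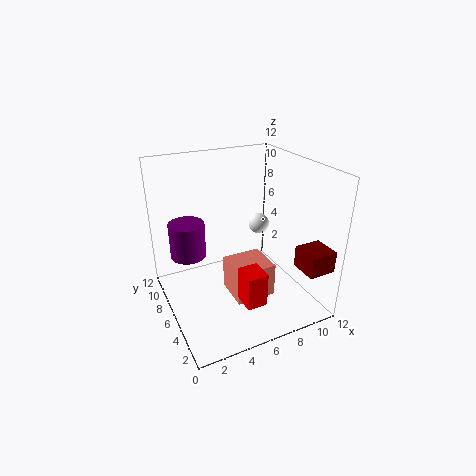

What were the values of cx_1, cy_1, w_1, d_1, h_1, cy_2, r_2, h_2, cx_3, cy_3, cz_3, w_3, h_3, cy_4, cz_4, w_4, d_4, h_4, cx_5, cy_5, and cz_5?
cx_1 = 4, cy_1 = 0.25, w_1 = 1.5, d_1 = 1.75, h_1 = 2.5, cy_2 = 8, r_2 = 1.5, h_2 = 3, cx_3 = 9.5, cy_3 = 0.5, cz_3 = 4.25, w_3 = 2.25, h_3 = 1.75, cy_4 = 4.25, cz_4 = 0.5, w_4 = 3.5, d_4 = 3.25, h_4 = 3, cx_5 = 10, cy_5 = 9.5, cz_5 = 5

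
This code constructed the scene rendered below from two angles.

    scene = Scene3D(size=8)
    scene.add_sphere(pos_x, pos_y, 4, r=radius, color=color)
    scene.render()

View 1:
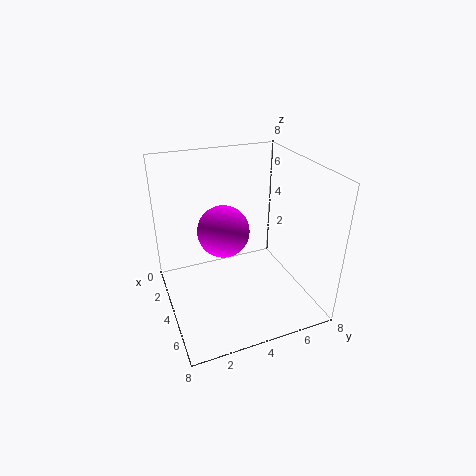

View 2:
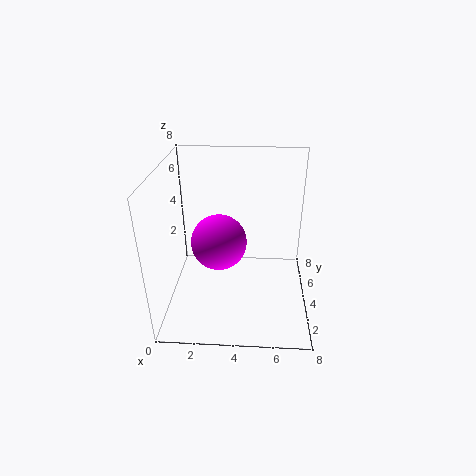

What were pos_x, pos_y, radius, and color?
pos_x = 3; pos_y = 3.5; radius = 1.5; color = 'magenta'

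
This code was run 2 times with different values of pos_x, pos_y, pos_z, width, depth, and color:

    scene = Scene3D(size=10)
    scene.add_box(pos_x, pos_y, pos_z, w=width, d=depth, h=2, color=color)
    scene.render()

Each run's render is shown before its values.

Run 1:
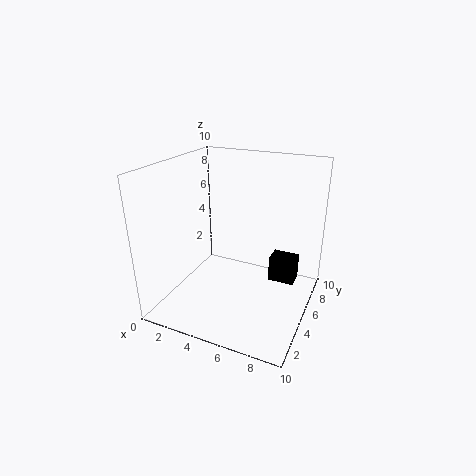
pos_x = 6.5; pos_y = 7.5; pos_z = 0.5; width = 2; depth = 1.5; color = 'black'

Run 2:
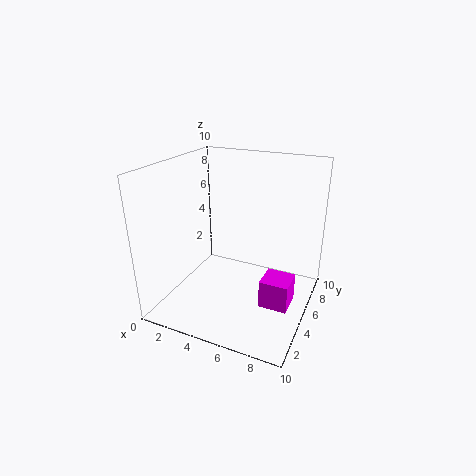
pos_x = 7; pos_y = 4; pos_z = 0.5; width = 2; depth = 2; color = 'magenta'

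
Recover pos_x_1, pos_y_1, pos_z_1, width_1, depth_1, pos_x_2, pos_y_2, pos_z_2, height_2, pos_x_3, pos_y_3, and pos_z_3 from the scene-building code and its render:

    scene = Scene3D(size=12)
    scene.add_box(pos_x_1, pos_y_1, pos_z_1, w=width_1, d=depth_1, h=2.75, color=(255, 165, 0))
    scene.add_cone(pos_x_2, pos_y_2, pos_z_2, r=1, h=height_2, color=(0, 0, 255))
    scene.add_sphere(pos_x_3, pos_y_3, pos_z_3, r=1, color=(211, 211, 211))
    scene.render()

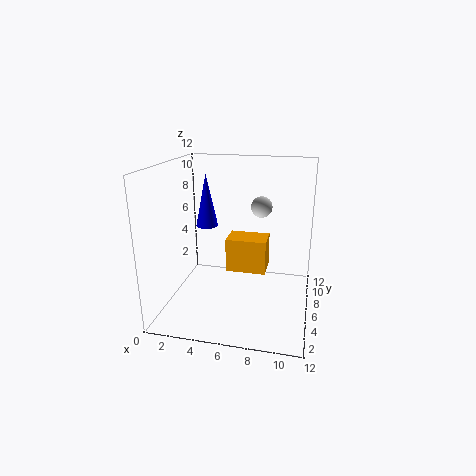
pos_x_1 = 5.25; pos_y_1 = 4.75; pos_z_1 = 3.5; width_1 = 3.25; depth_1 = 2.25; pos_x_2 = 2.5; pos_y_2 = 8.5; pos_z_2 = 6; height_2 = 4.75; pos_x_3 = 7.25; pos_y_3 = 10.5; pos_z_3 = 7.5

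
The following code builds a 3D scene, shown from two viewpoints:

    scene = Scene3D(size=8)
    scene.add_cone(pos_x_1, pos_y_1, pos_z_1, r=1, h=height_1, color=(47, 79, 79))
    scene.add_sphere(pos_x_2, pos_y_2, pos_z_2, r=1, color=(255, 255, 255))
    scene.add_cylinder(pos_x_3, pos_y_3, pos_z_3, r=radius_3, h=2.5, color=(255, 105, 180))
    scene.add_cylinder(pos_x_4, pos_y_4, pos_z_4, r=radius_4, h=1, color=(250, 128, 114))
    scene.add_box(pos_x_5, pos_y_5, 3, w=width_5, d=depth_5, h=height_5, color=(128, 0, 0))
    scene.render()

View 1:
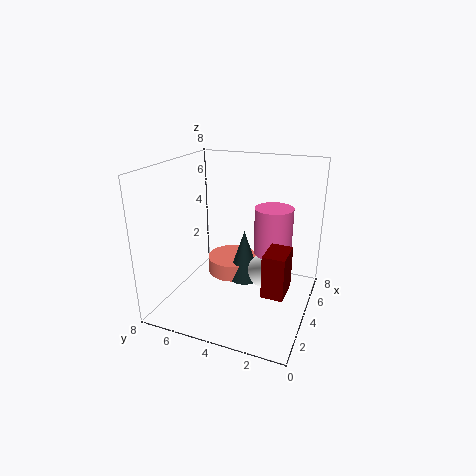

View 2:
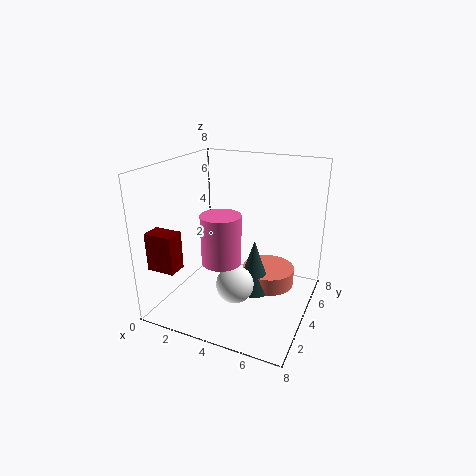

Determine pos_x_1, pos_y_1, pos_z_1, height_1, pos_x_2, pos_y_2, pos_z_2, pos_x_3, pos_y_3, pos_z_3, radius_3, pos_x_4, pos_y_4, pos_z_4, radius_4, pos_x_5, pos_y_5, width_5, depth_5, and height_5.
pos_x_1 = 5; pos_y_1 = 4; pos_z_1 = 1; height_1 = 3; pos_x_2 = 4.5; pos_y_2 = 2.5; pos_z_2 = 2; pos_x_3 = 4; pos_y_3 = 2; pos_z_3 = 3.5; radius_3 = 1; pos_x_4 = 5.5; pos_y_4 = 5; pos_z_4 = 1; radius_4 = 1.5; pos_x_5 = 0.5; pos_y_5 = 0.5; width_5 = 1.5; depth_5 = 1; height_5 = 2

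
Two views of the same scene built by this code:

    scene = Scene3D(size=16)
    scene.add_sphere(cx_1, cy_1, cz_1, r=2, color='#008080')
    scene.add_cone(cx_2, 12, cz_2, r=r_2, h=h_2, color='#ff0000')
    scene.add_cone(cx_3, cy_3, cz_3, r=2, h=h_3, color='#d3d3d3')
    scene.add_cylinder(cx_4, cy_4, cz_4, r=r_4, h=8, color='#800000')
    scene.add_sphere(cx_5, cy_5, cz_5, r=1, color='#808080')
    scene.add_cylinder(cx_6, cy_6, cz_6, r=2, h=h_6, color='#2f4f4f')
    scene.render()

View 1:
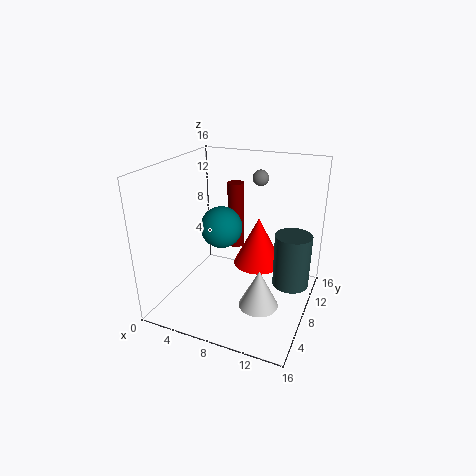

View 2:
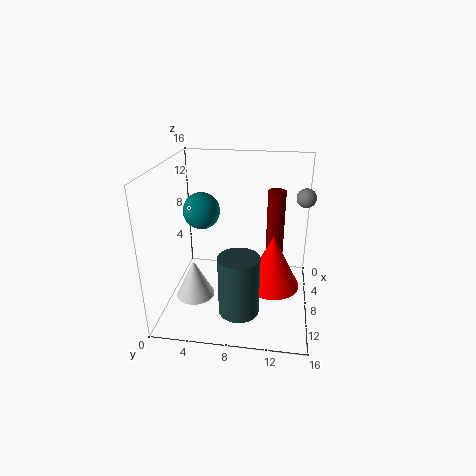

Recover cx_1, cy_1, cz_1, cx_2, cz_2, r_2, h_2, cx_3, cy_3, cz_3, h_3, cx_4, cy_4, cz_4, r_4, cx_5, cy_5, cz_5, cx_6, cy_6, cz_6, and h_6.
cx_1 = 8, cy_1 = 4, cz_1 = 11, cx_2 = 9, cz_2 = 3, r_2 = 3, h_2 = 6, cx_3 = 12, cy_3 = 4, cz_3 = 3, h_3 = 4, cx_4 = 6, cy_4 = 12, cz_4 = 5, r_4 = 1, cx_5 = 8, cy_5 = 15, cz_5 = 13, cx_6 = 14, cy_6 = 9, cz_6 = 3, h_6 = 6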